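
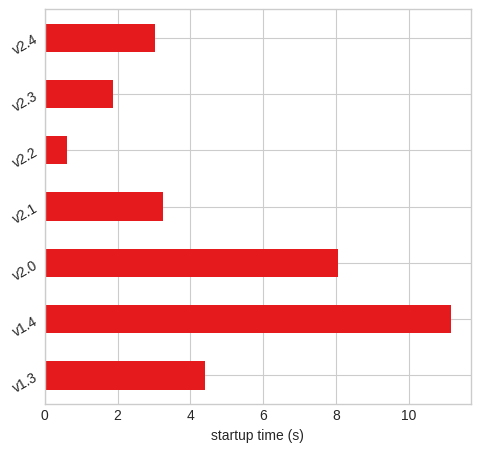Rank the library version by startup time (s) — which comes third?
Top 4: v1.4 ≈ 11, v2.0 ≈ 8, v1.3 ≈ 4, v2.1 ≈ 3.

v1.3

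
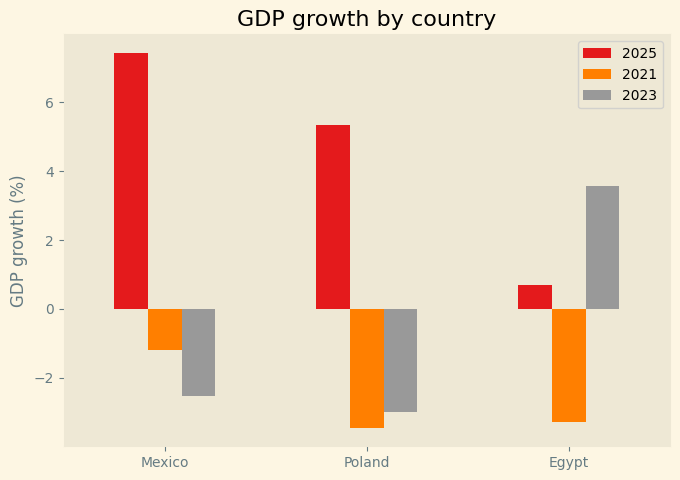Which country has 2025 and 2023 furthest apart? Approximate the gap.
Mexico, ≈ 10 %

Mexico: 2025 ≈ 7, 2023 ≈ -3 → gap ≈ 10. Next-largest (Poland) is only ≈ 8.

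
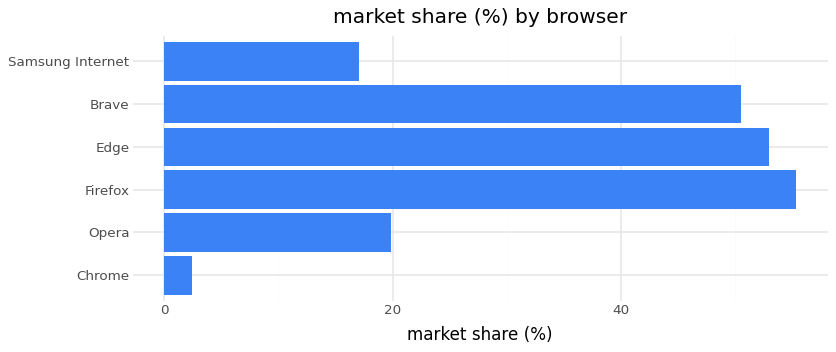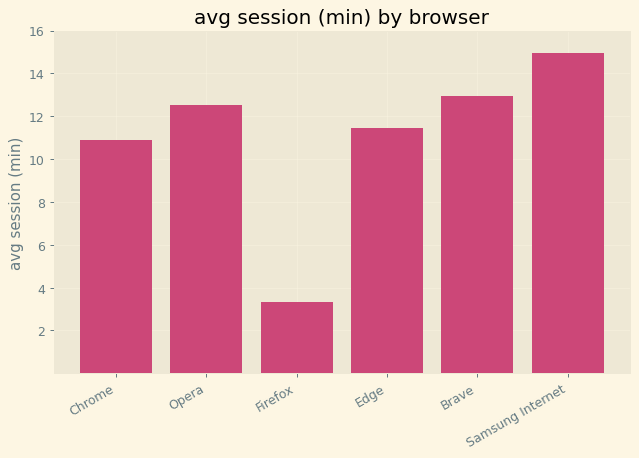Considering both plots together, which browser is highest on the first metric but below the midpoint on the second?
Firefox

Chart 2 median avg session (min) ≈ 12; below-median browsers: Chrome, Firefox, Edge. Among those, Firefox has the highest market share (%) (≈ 60).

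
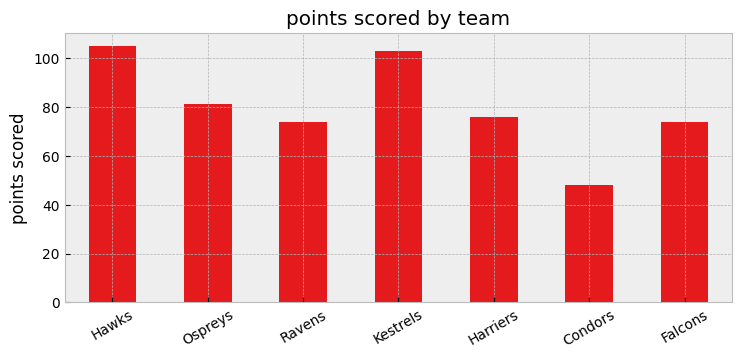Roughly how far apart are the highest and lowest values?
≈ 50

Max Hawks ≈ 100, min Condors ≈ 50; range ≈ 50.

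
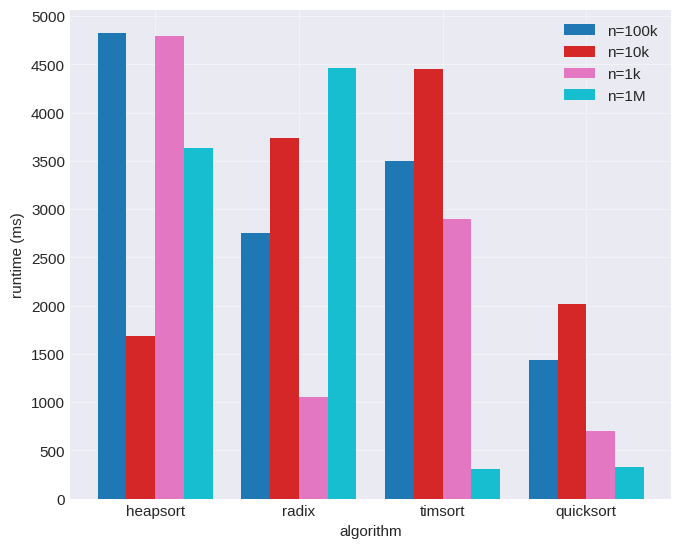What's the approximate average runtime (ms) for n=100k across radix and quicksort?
≈ 2250

(3000 + 1500) / 2 ≈ 2250.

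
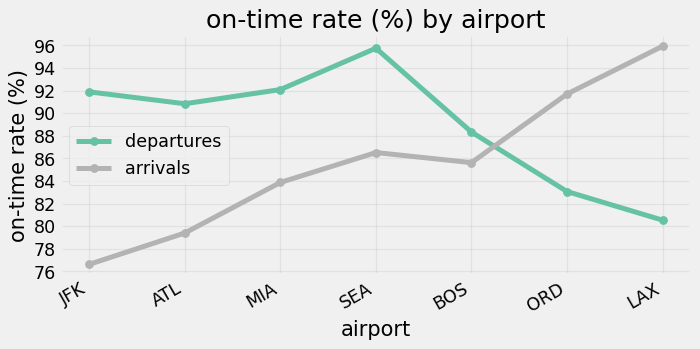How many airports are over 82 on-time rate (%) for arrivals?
5

Above 82: MIA, SEA, BOS, ORD, LAX.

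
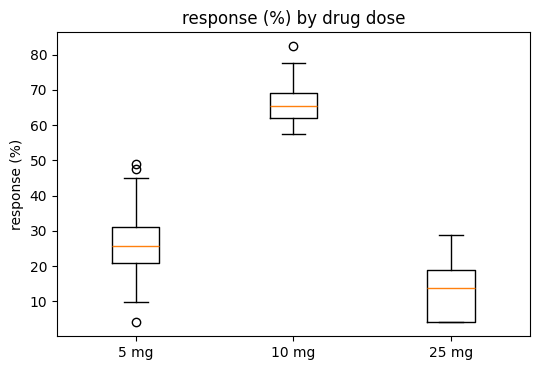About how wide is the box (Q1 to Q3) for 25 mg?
Q3 ≈ 20, Q1 ≈ 5; IQR ≈ 15.

≈ 15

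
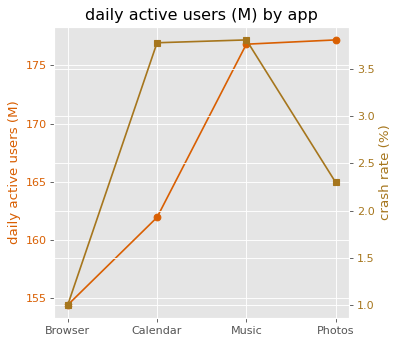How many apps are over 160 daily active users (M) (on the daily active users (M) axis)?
3

Above 160: Calendar, Music, Photos.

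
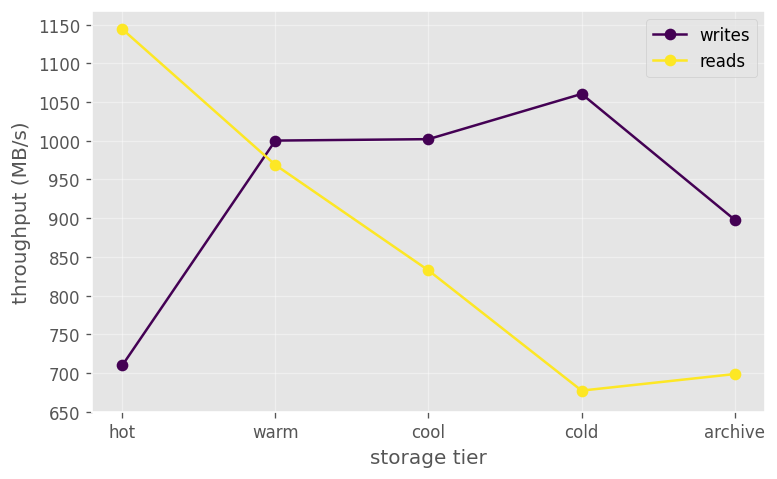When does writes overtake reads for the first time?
hot: writes ≈ 700 vs reads ≈ 1150 (not yet); warm: writes ≈ 1000 vs reads ≈ 950 (first crossover).

warm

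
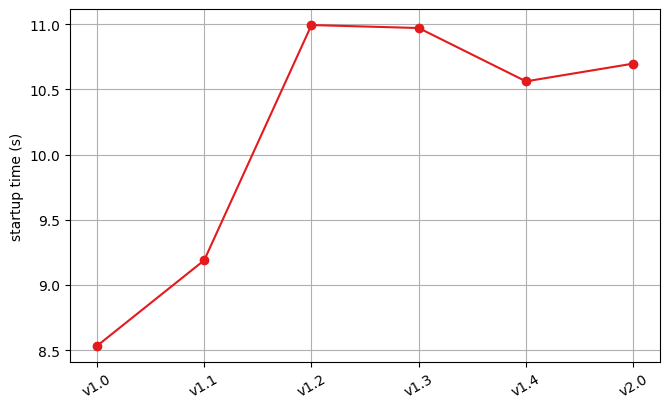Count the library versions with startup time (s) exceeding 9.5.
Above 9.5: v1.2, v1.3, v1.4, v2.0.

4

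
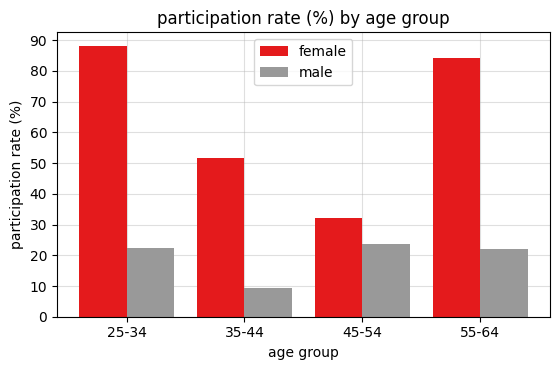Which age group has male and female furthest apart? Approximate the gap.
25-34: male ≈ 20, female ≈ 90 → gap ≈ 70. Next-largest (55-64) is only ≈ 60.

25-34, ≈ 70 %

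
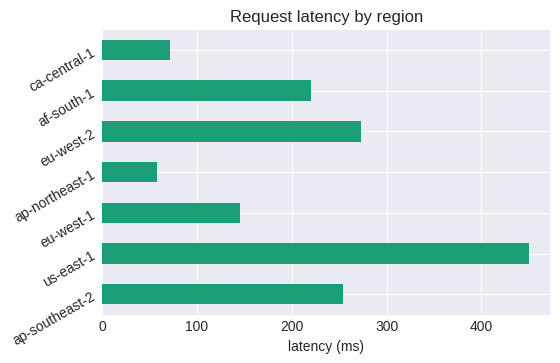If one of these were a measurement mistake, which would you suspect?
us-east-1

us-east-1 ≈ 450; the rest sit between ≈ 50 and ≈ 250.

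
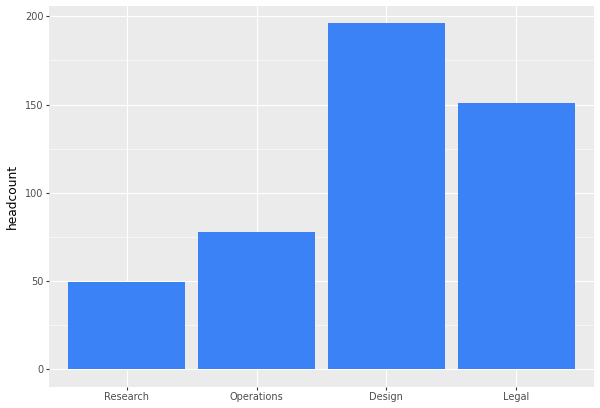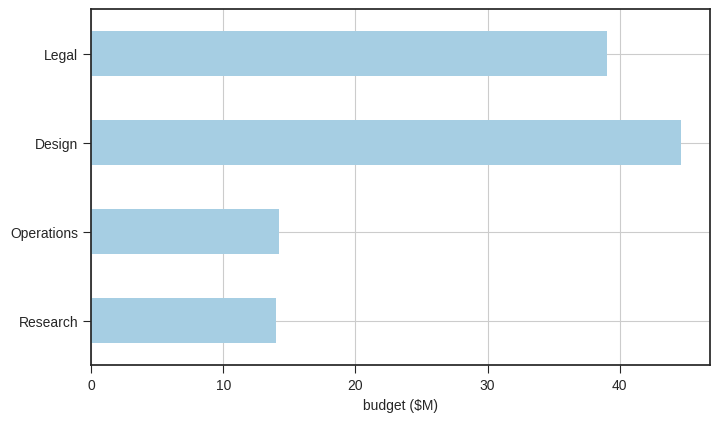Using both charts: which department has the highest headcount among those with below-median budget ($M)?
Chart 2 median budget ($M) ≈ 25; below-median departments: Research, Operations. Among those, Operations has the highest headcount (≈ 80).

Operations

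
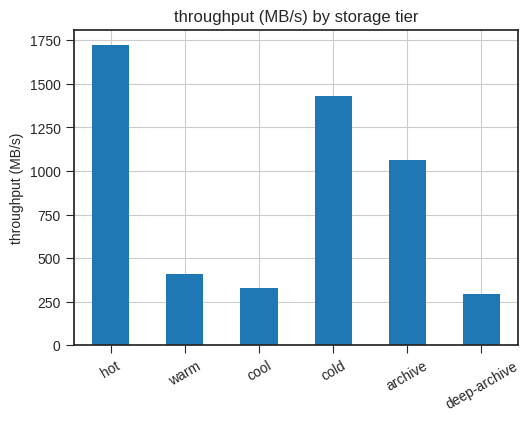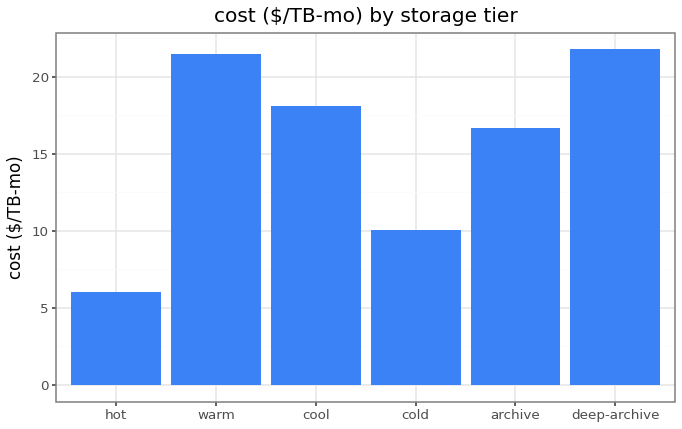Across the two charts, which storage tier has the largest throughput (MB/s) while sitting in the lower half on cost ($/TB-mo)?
hot

Chart 2 median cost ($/TB-mo) ≈ 18; below-median storage tiers: hot, cold, archive. Among those, hot has the highest throughput (MB/s) (≈ 1800).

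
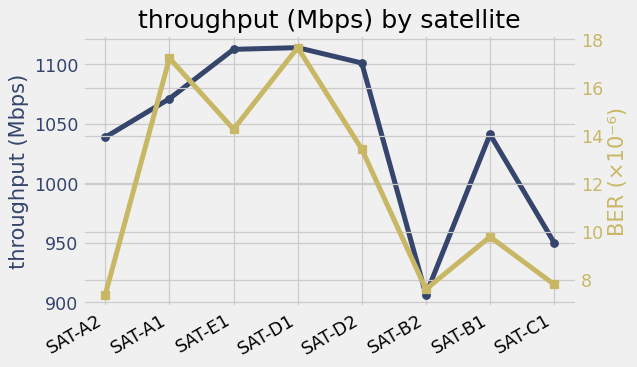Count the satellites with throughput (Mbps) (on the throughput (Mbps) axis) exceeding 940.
7

Above 940: SAT-A2, SAT-A1, SAT-E1, SAT-D1, SAT-D2, SAT-B1, SAT-C1.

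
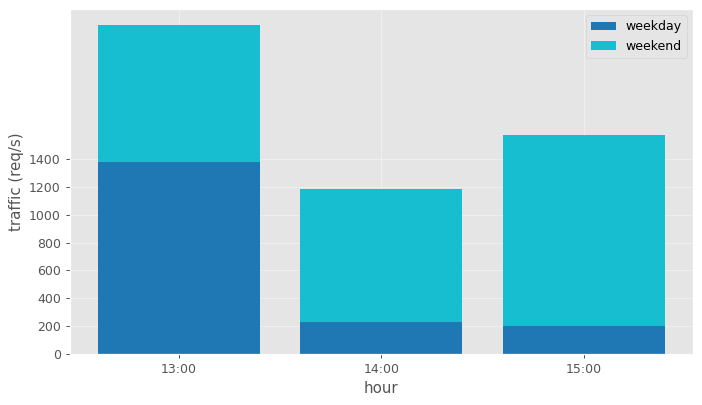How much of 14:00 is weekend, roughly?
weekend top ≈ 1200, bottom ≈ 200; segment ≈ 1000.

≈ 1000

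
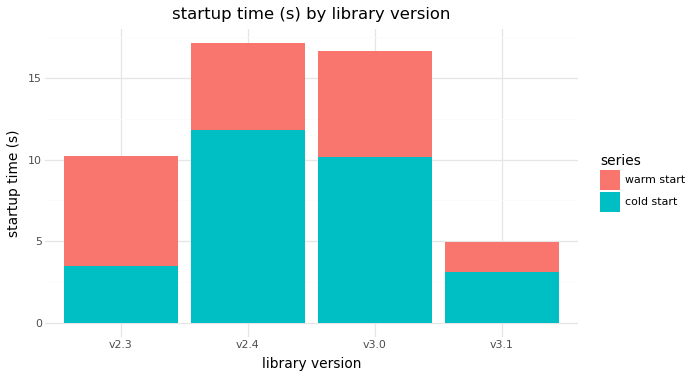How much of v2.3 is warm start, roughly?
≈ 6

warm start top ≈ 10, bottom ≈ 4; segment ≈ 6.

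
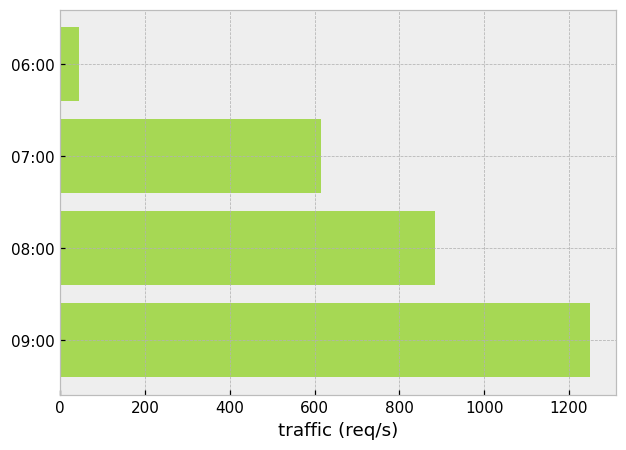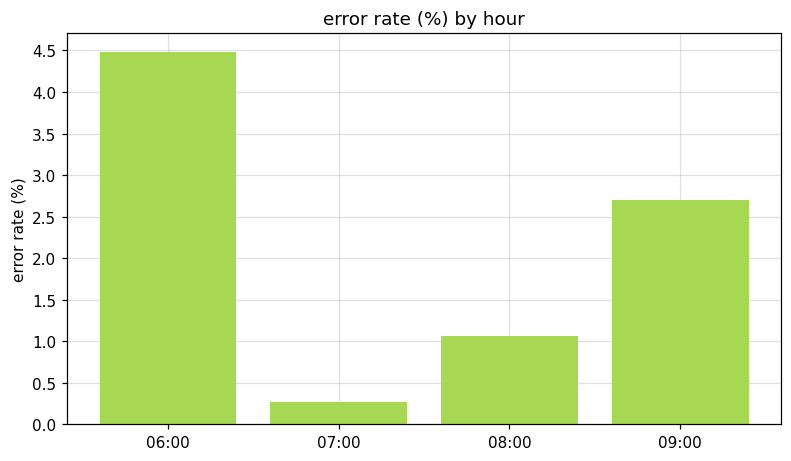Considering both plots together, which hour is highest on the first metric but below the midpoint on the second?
08:00

Chart 2 median error rate (%) ≈ 2; below-median hours: 07:00, 08:00. Among those, 08:00 has the highest traffic (req/s) (≈ 800).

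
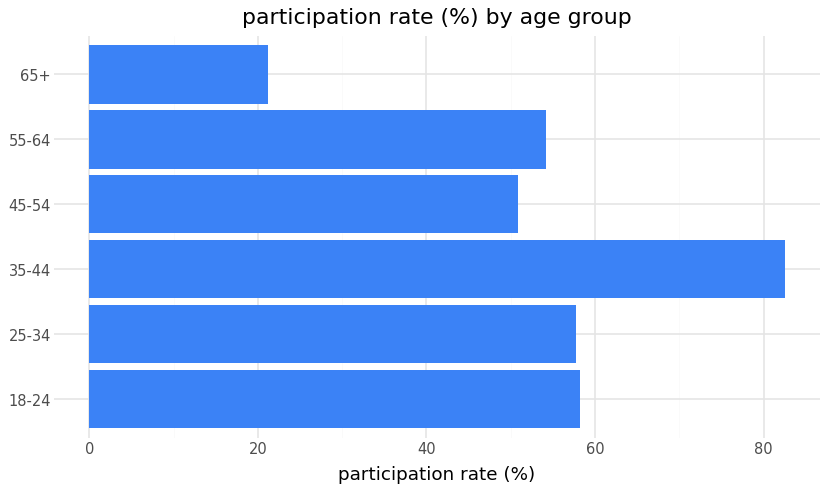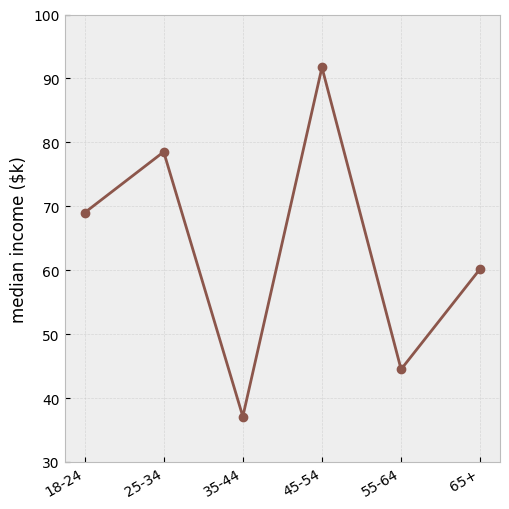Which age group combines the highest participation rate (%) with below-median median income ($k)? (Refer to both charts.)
35-44

Chart 2 median median income ($k) ≈ 60; below-median age groups: 35-44, 55-64, 65+. Among those, 35-44 has the highest participation rate (%) (≈ 80).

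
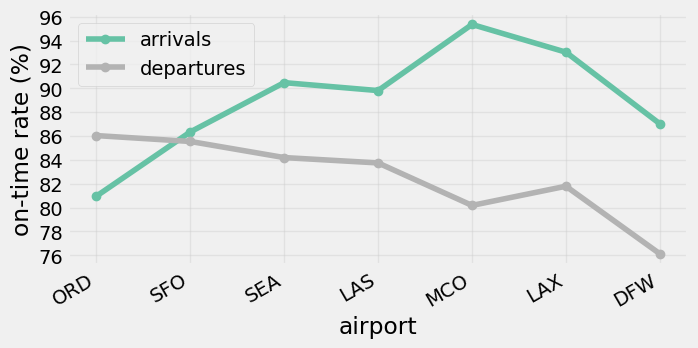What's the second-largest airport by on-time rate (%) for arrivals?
LAX

Top 3 for arrivals: MCO ≈ 96, LAX ≈ 94, SEA ≈ 90.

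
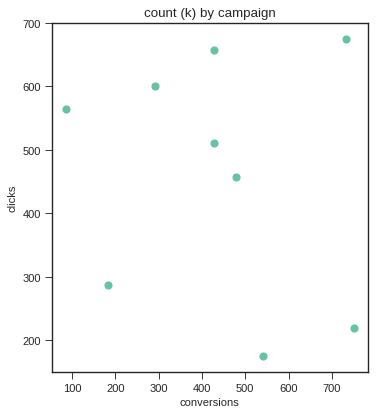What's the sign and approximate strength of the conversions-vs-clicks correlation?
Points are roughly uncorrelated; weak (|r| ≈ 0.2).

no clear correlation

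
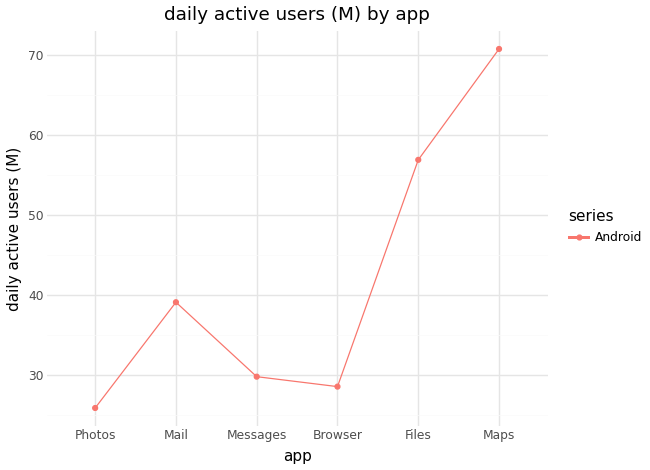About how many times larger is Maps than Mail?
≈ 1.75×

Maps ≈ 70, Mail ≈ 40; 70/40 ≈ 1.75.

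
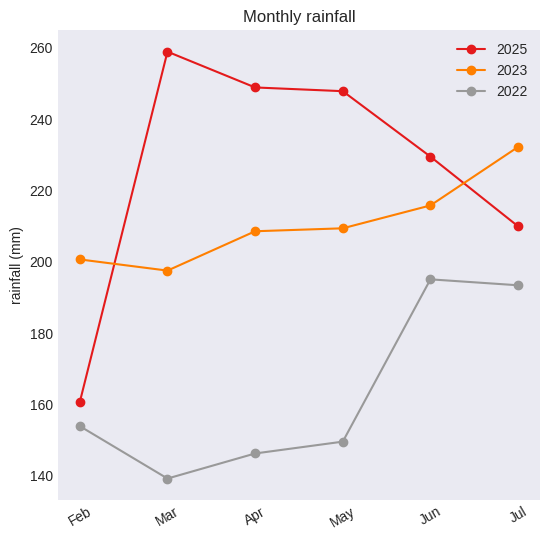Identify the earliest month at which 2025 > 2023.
Mar

Feb: 2025 ≈ 160 vs 2023 ≈ 200 (not yet); Mar: 2025 ≈ 260 vs 2023 ≈ 200 (first crossover).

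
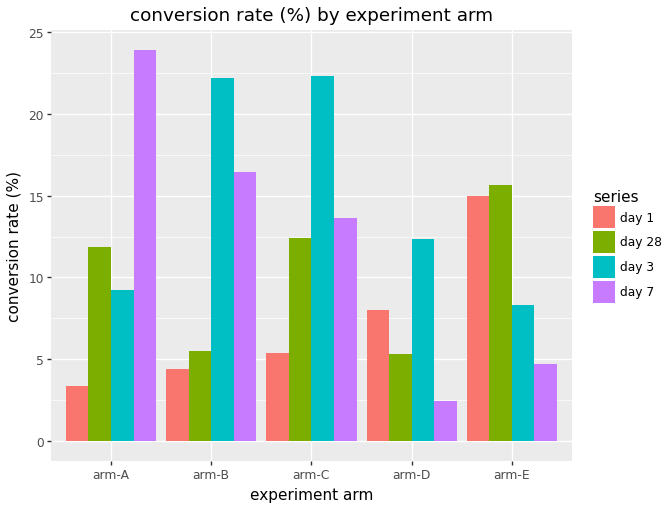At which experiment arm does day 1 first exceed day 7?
arm-D

arm-C: day 1 ≈ 6 vs day 7 ≈ 14 (not yet); arm-D: day 1 ≈ 8 vs day 7 ≈ 2 (first crossover).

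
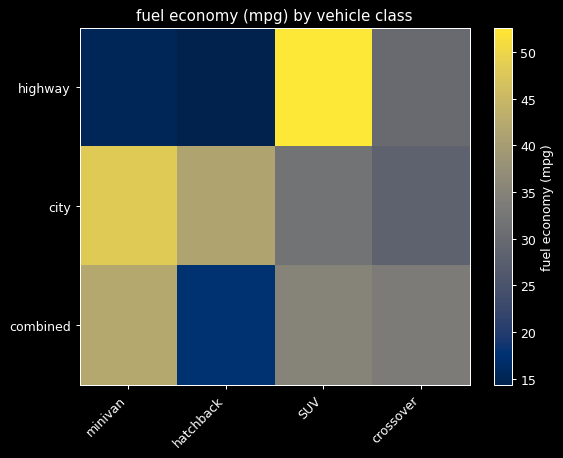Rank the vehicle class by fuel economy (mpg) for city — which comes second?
hatchback

Top 3 for city: minivan ≈ 50, hatchback ≈ 40, SUV ≈ 30.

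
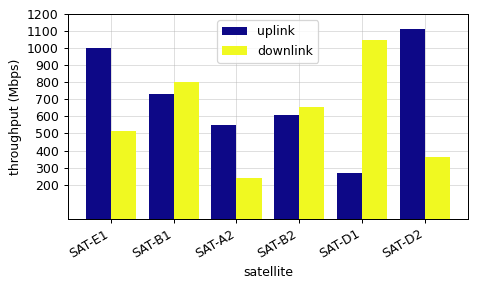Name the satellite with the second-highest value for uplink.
SAT-E1

Top 3 for uplink: SAT-D2 ≈ 1100, SAT-E1 ≈ 1000, SAT-B1 ≈ 700.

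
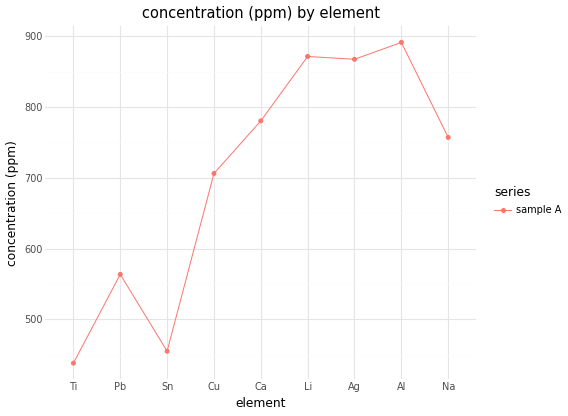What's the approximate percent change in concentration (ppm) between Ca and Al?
Ca ≈ 800, Al ≈ 900; (900 − 800) / 800 ≈ +12.5%.

≈ +12.5%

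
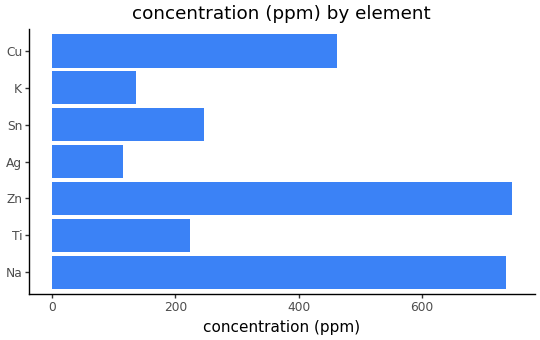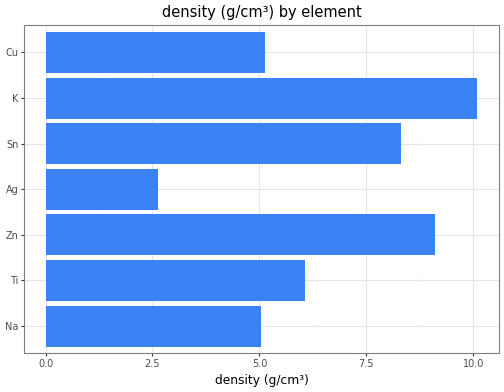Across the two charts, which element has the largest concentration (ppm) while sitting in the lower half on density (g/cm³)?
Na

Chart 2 median density (g/cm³) ≈ 6; below-median elements: Na, Ag, Cu. Among those, Na has the highest concentration (ppm) (≈ 700).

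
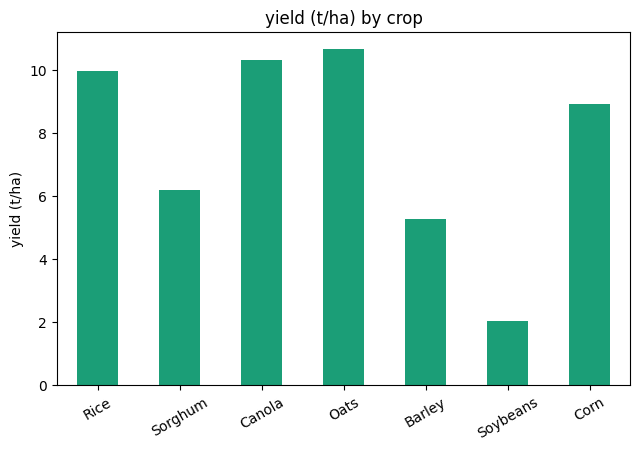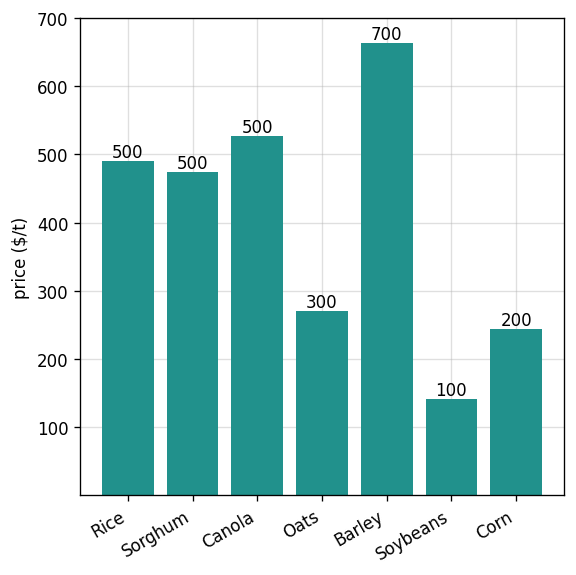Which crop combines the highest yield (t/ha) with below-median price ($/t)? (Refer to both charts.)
Chart 2 median price ($/t) ≈ 500; below-median crops: Oats, Soybeans, Corn. Among those, Oats has the highest yield (t/ha) (≈ 11).

Oats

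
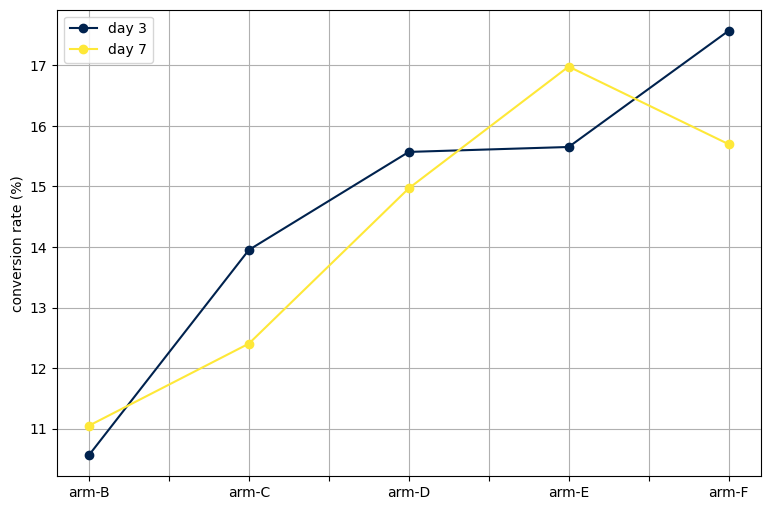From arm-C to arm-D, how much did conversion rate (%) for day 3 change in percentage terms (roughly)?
≈ +14.3%

arm-C ≈ 14, arm-D ≈ 16; (16 − 14) / 14 ≈ +14.3%.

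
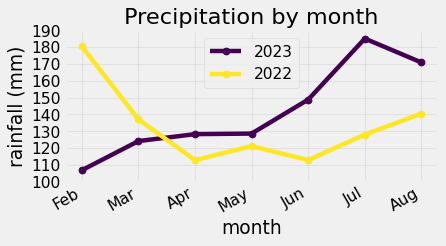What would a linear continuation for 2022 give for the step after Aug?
Last three: 110, 130, 140 → slope ≈ 15/step → next ≈ 155.

≈ 155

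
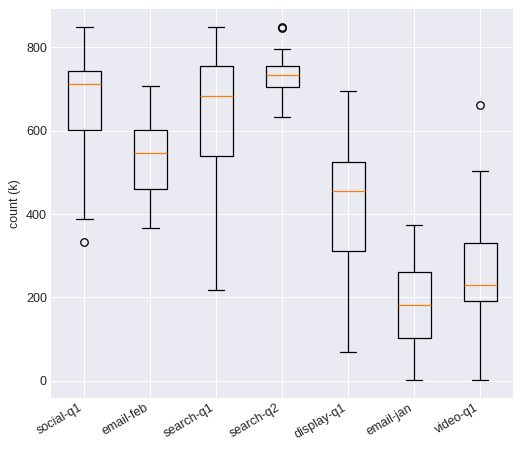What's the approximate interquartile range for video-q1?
≈ 150

Q3 ≈ 350, Q1 ≈ 200; IQR ≈ 150.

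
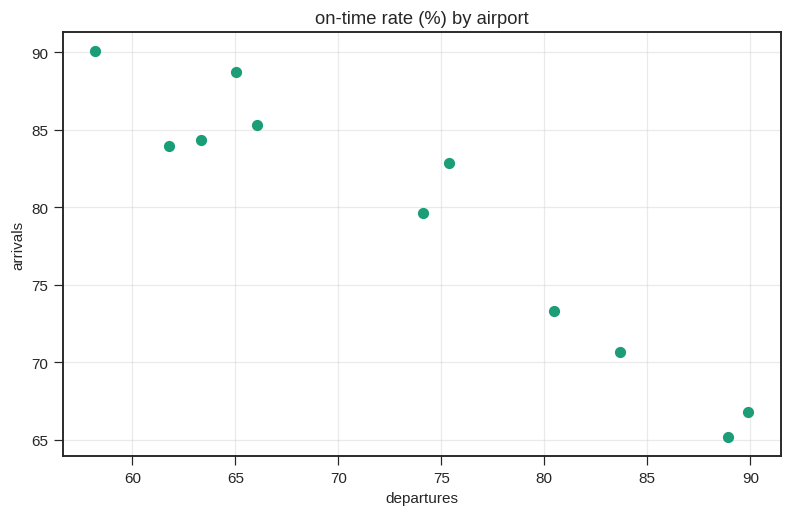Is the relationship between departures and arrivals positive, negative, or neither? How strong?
Points are negatively correlated; strong (|r| ≈ 1.0).

negative, strong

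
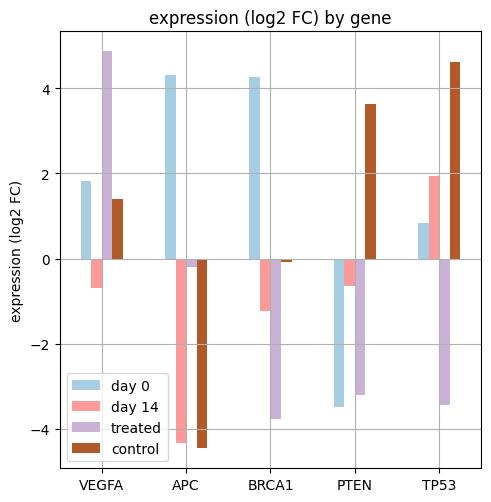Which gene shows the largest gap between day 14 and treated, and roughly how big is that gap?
VEGFA: day 14 ≈ -1, treated ≈ 5 → gap ≈ 6. Next-largest (TP53) is only ≈ 5.

VEGFA, ≈ 6 log2 FC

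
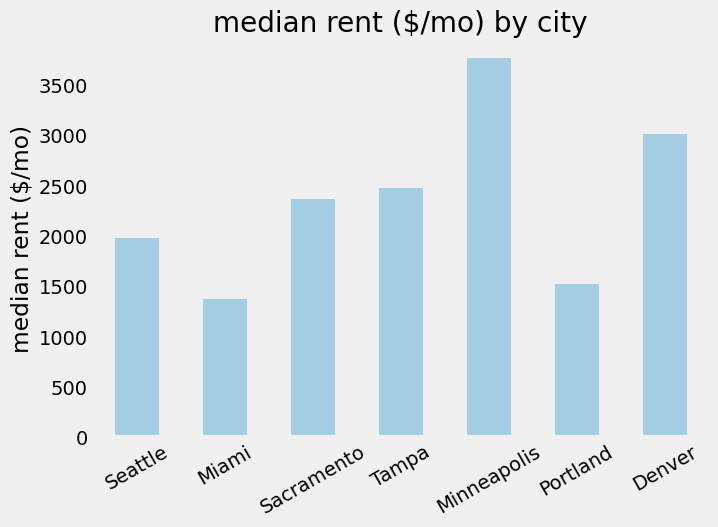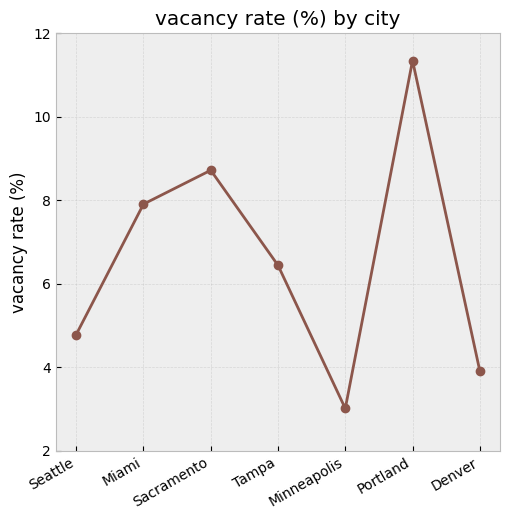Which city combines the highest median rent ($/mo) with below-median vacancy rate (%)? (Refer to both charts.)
Chart 2 median vacancy rate (%) ≈ 6; below-median cities: Seattle, Minneapolis, Denver. Among those, Minneapolis has the highest median rent ($/mo) (≈ 4000).

Minneapolis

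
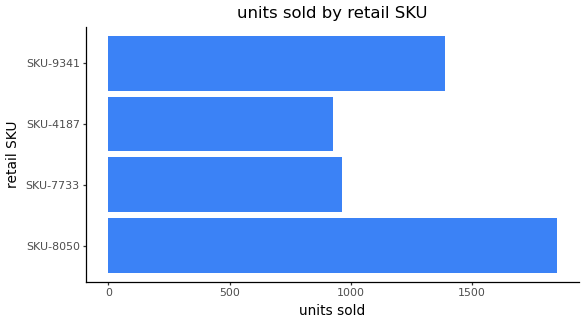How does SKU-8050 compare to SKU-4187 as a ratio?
≈ 1.8×

SKU-8050 ≈ 1800, SKU-4187 ≈ 1000; 1800/1000 ≈ 1.8.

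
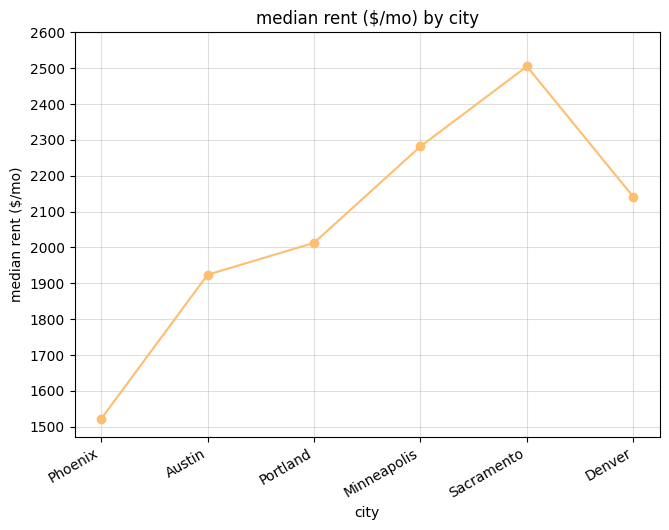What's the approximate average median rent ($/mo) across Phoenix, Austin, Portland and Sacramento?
≈ 1975

(1500 + 1900 + 2000 + 2500) / 4 ≈ 1975.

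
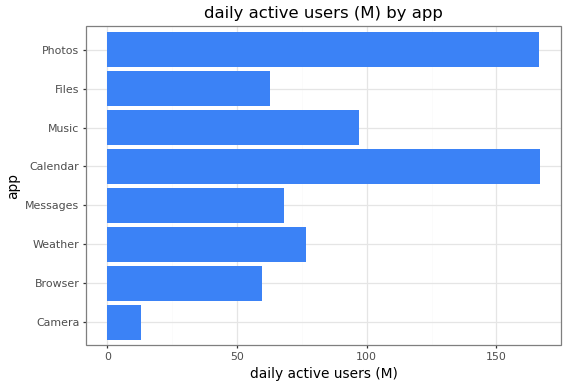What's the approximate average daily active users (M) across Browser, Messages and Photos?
(60 + 60 + 160) / 3 ≈ 93.

≈ 93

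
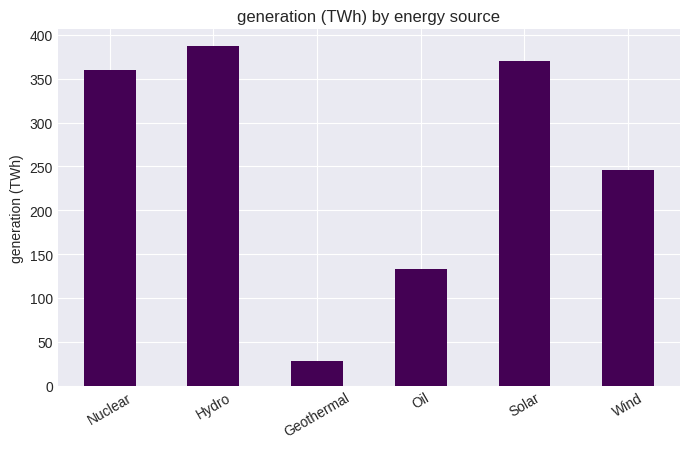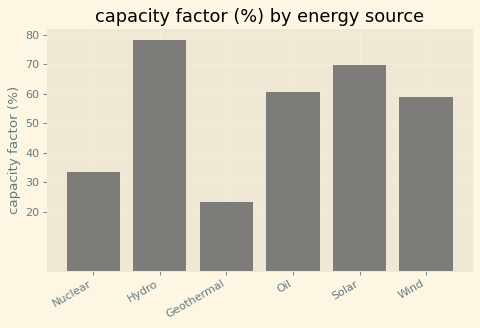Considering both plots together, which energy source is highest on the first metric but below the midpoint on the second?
Nuclear

Chart 2 median capacity factor (%) ≈ 60; below-median energy sources: Nuclear, Geothermal, Wind. Among those, Nuclear has the highest generation (TWh) (≈ 350).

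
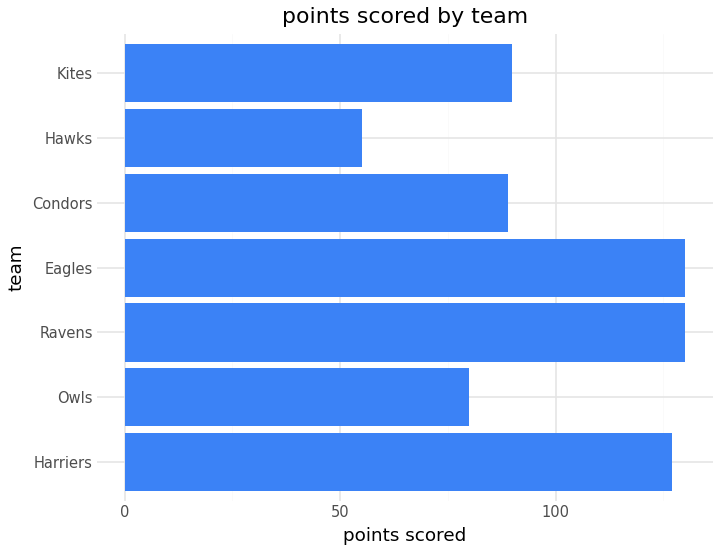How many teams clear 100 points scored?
3

Above 100: Harriers, Ravens, Eagles.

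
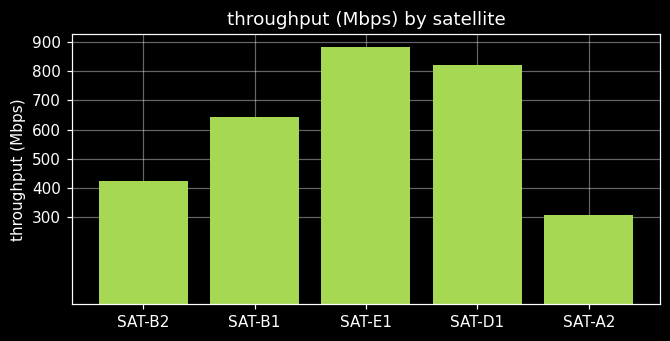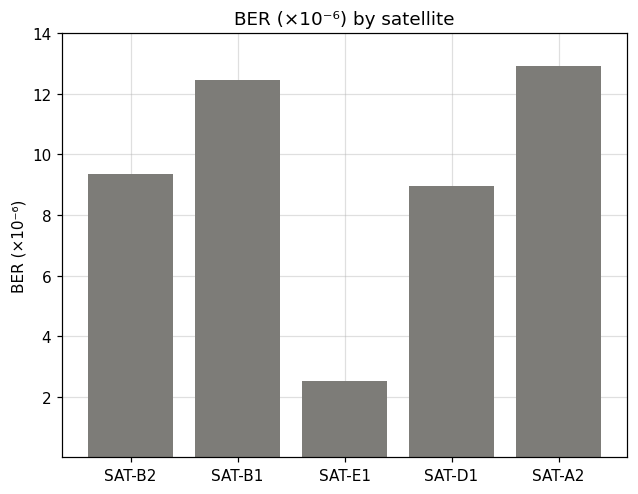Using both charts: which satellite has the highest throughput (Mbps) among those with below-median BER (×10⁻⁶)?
Chart 2 median BER (×10⁻⁶) ≈ 10; below-median satellites: SAT-E1, SAT-D1. Among those, SAT-E1 has the highest throughput (Mbps) (≈ 900).

SAT-E1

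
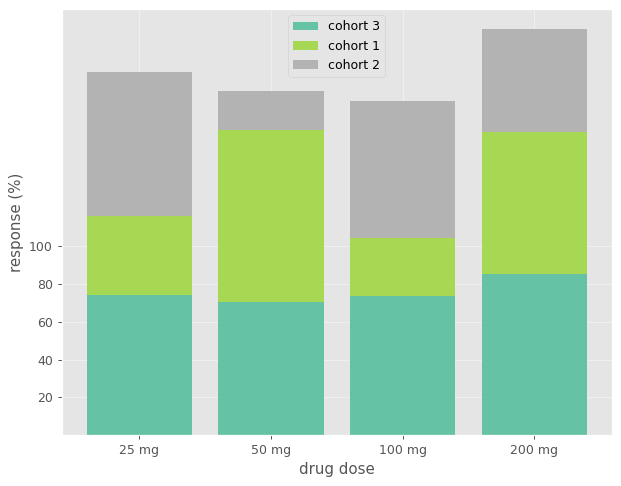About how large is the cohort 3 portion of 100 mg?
≈ 80

cohort 3 top ≈ 80, bottom ≈ 0; segment ≈ 80.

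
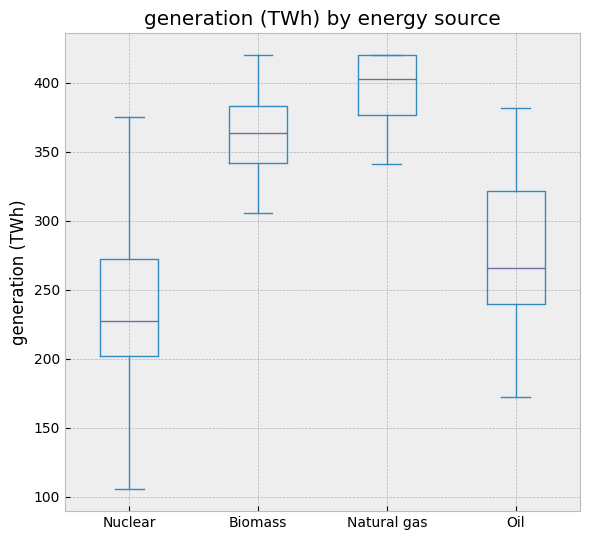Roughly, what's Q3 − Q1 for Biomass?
Q3 ≈ 380, Q1 ≈ 340; IQR ≈ 40.

≈ 40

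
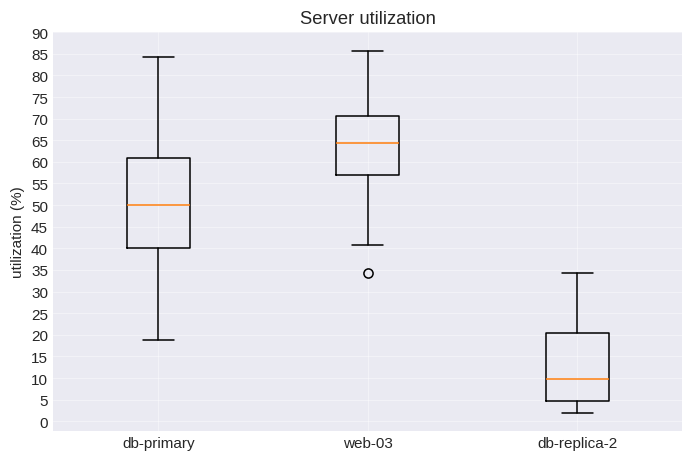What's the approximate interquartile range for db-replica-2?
Q3 ≈ 20, Q1 ≈ 5; IQR ≈ 15.

≈ 15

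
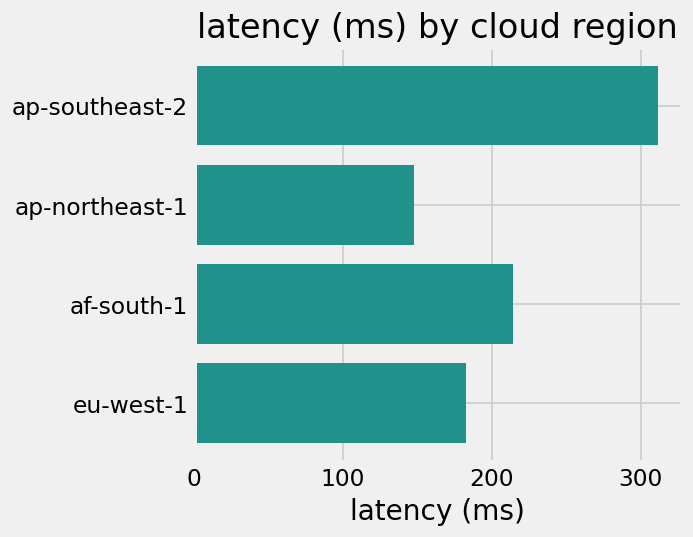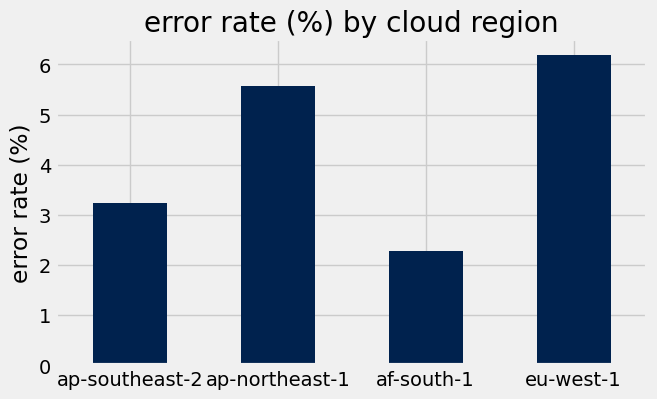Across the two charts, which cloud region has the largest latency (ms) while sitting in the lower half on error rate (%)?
ap-southeast-2

Chart 2 median error rate (%) ≈ 4; below-median cloud regions: ap-southeast-2, af-south-1. Among those, ap-southeast-2 has the highest latency (ms) (≈ 300).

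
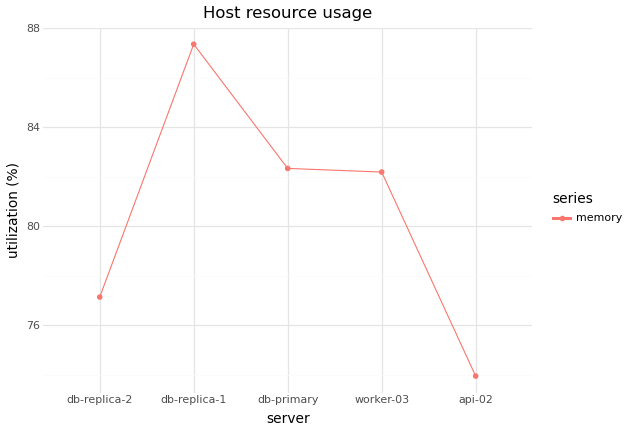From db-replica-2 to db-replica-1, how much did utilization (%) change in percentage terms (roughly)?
db-replica-2 ≈ 78, db-replica-1 ≈ 88; (88 − 78) / 78 ≈ +12.8%.

≈ +12.8%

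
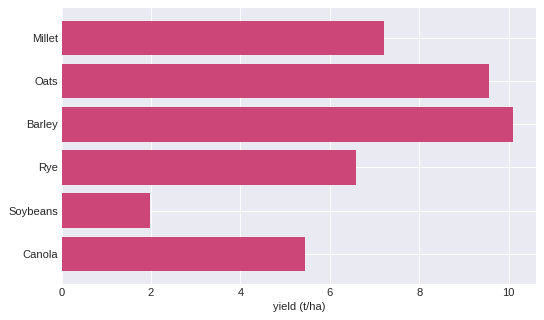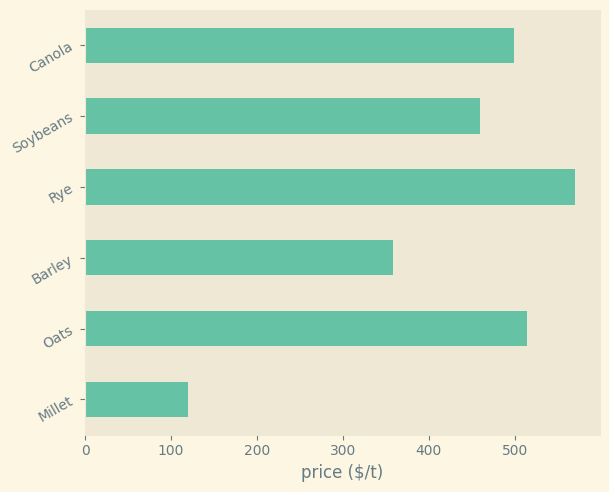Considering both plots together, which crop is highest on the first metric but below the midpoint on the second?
Chart 2 median price ($/t) ≈ 500; below-median crops: Millet, Barley, Soybeans. Among those, Barley has the highest yield (t/ha) (≈ 10).

Barley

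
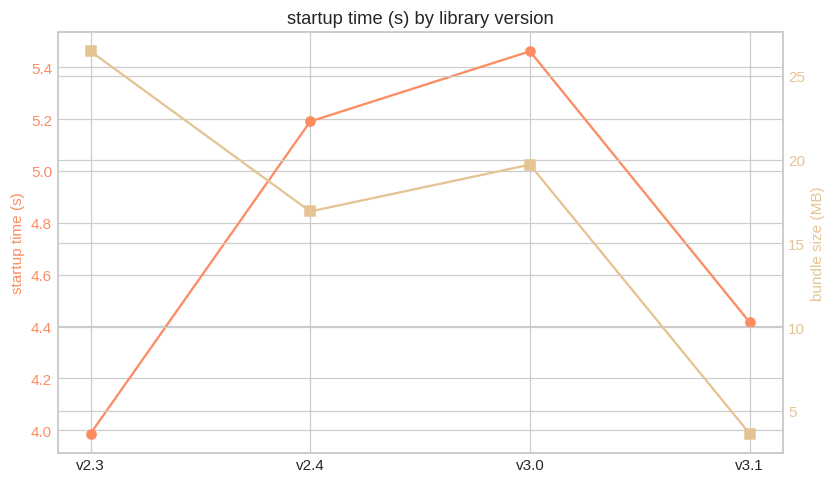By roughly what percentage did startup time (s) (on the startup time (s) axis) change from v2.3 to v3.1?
≈ +10%

v2.3 ≈ 4.0, v3.1 ≈ 4.4; (4.4 − 4.0) / 4.0 ≈ +10%.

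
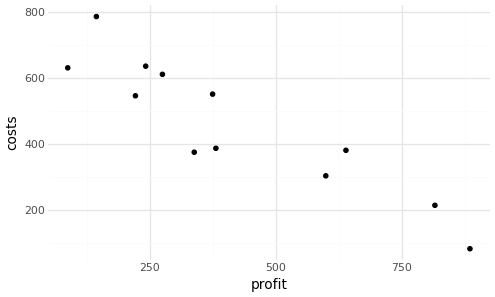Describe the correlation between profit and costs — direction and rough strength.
negative, strong

Points are negatively correlated; strong (|r| ≈ 0.9).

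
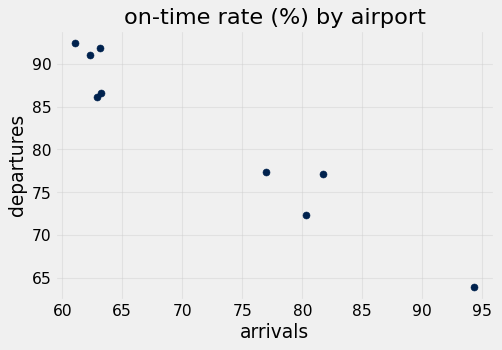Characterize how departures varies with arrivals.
negative, strong

Points are negatively correlated; strong (|r| ≈ 1.0).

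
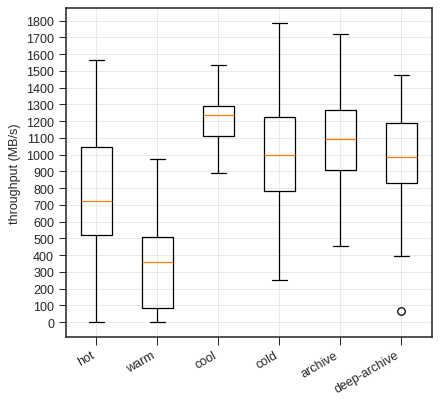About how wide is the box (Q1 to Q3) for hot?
Q3 ≈ 1000, Q1 ≈ 500; IQR ≈ 500.

≈ 500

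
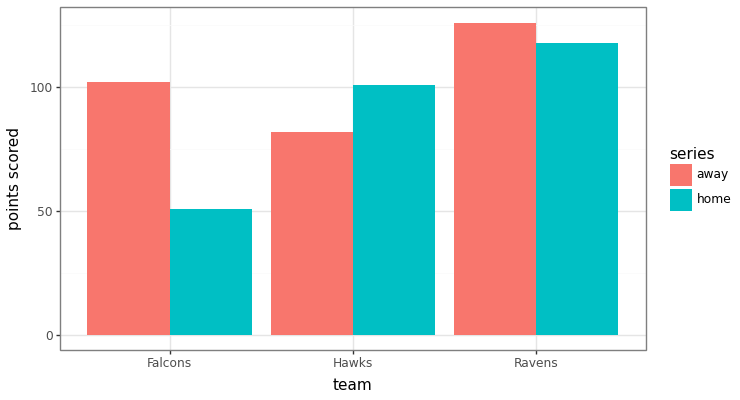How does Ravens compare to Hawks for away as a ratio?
≈ 1.5×

Ravens ≈ 120, Hawks ≈ 80; 120/80 ≈ 1.5.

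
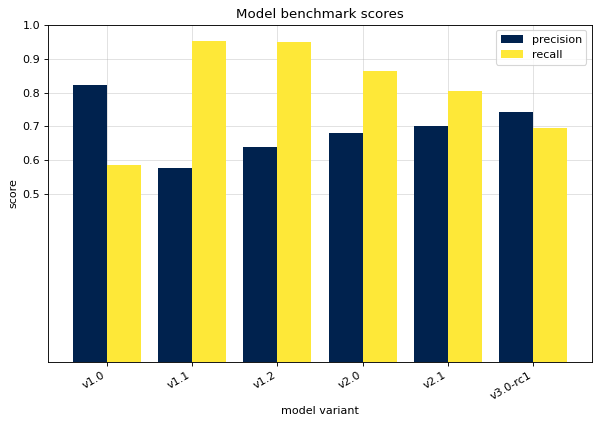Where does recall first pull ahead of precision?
v1.1

v1.0: recall ≈ 0.6 vs precision ≈ 0.8 (not yet); v1.1: recall ≈ 1.0 vs precision ≈ 0.6 (first crossover).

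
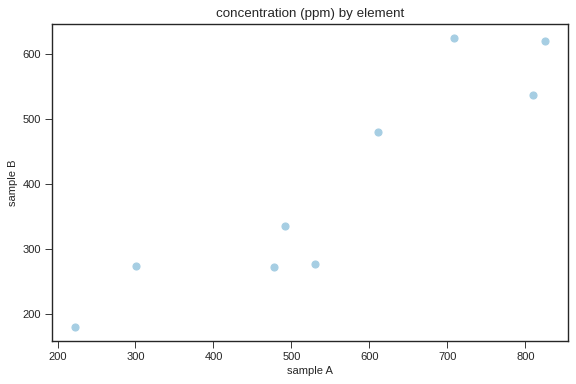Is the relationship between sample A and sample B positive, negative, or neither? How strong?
positive, strong

Points are positively correlated; strong (|r| ≈ 0.9).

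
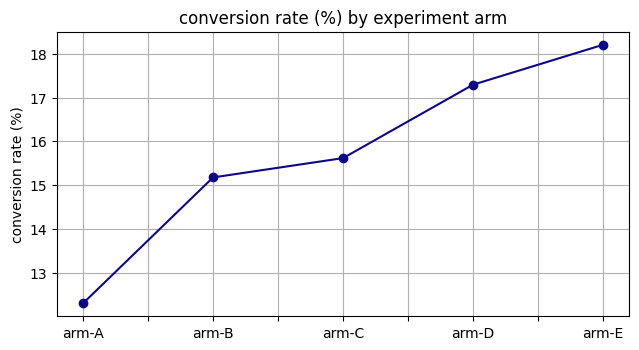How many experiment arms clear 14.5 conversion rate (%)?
Above 14.5: arm-B, arm-C, arm-D, arm-E.

4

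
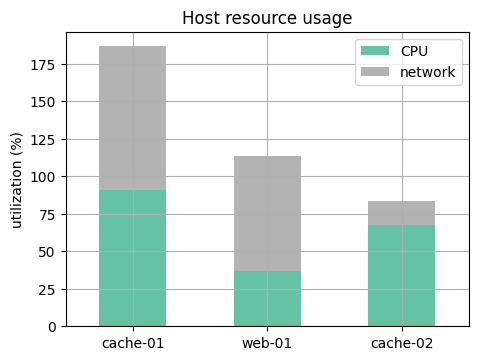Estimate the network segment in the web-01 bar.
≈ 80

network top ≈ 120, bottom ≈ 40; segment ≈ 80.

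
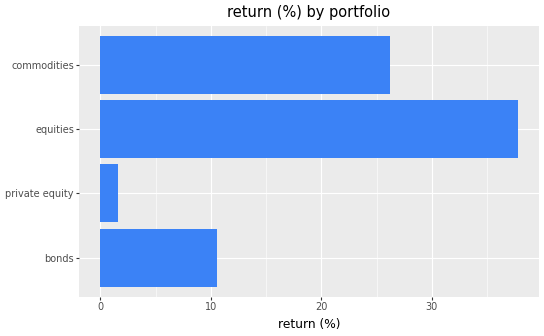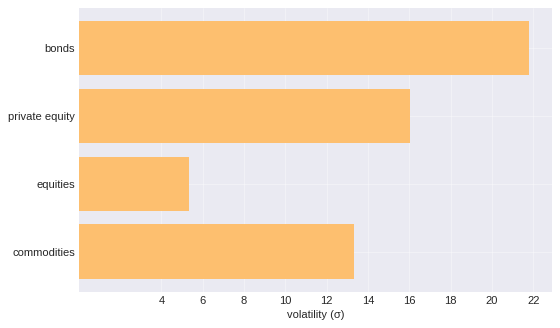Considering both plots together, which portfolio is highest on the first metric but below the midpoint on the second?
equities

Chart 2 median volatility (σ) ≈ 14; below-median portfolios: equities, commodities. Among those, equities has the highest return (%) (≈ 40).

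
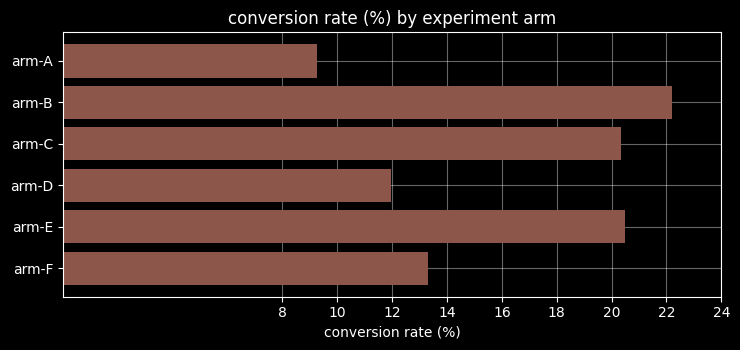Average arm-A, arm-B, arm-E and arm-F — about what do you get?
(10 + 22 + 20 + 14) / 4 ≈ 16.

≈ 16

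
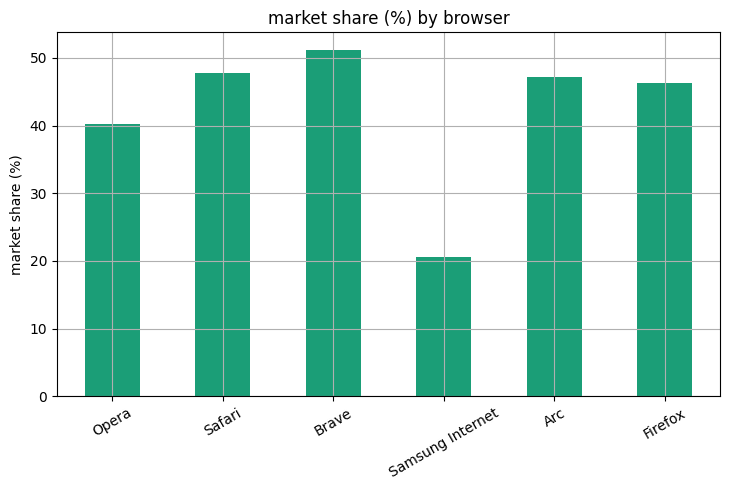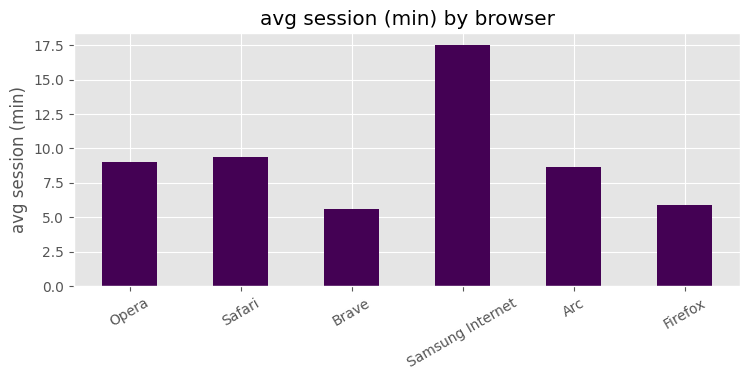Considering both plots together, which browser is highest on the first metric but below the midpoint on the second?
Brave

Chart 2 median avg session (min) ≈ 8; below-median browsers: Brave, Arc, Firefox. Among those, Brave has the highest market share (%) (≈ 50).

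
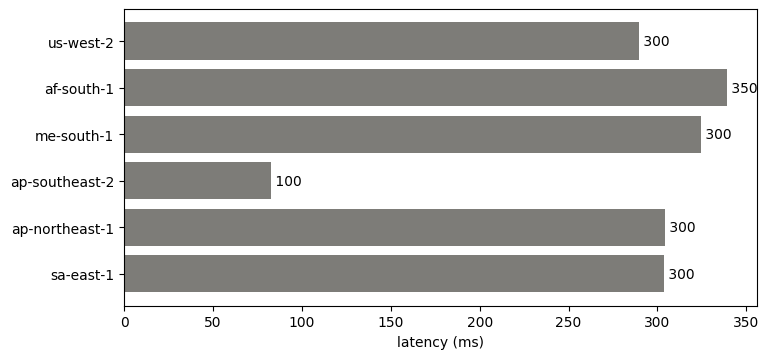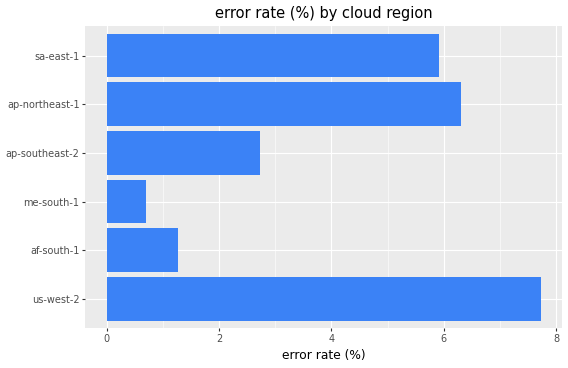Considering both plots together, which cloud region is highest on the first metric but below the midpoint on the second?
af-south-1

Chart 2 median error rate (%) ≈ 4; below-median cloud regions: af-south-1, me-south-1, ap-southeast-2. Among those, af-south-1 has the highest latency (ms) (≈ 350).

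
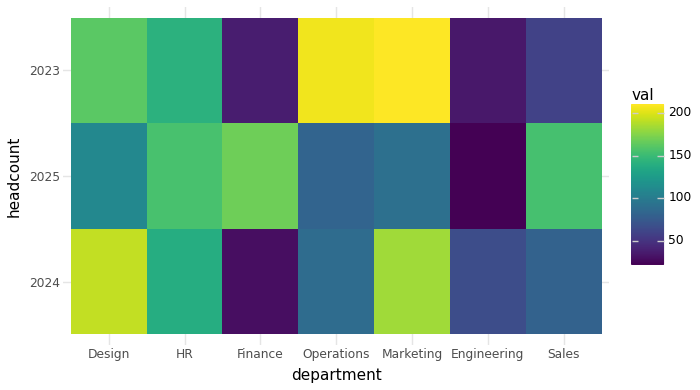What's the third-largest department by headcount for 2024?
Top 4 for 2024: Design ≈ 200, Marketing ≈ 180, HR ≈ 140, Operations ≈ 80.

HR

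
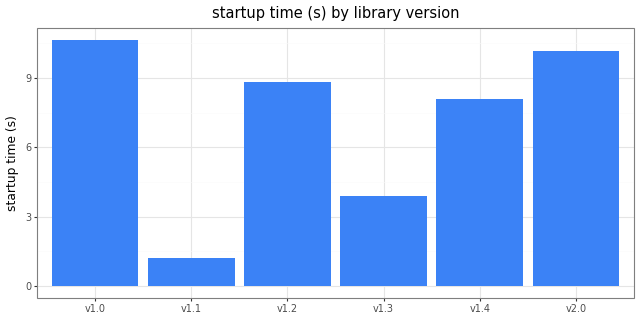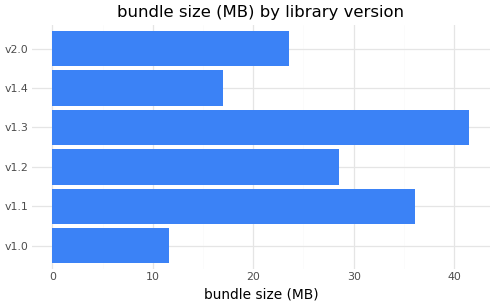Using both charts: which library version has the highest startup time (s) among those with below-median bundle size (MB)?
v1.0

Chart 2 median bundle size (MB) ≈ 25; below-median library versions: v1.0, v1.4, v2.0. Among those, v1.0 has the highest startup time (s) (≈ 11).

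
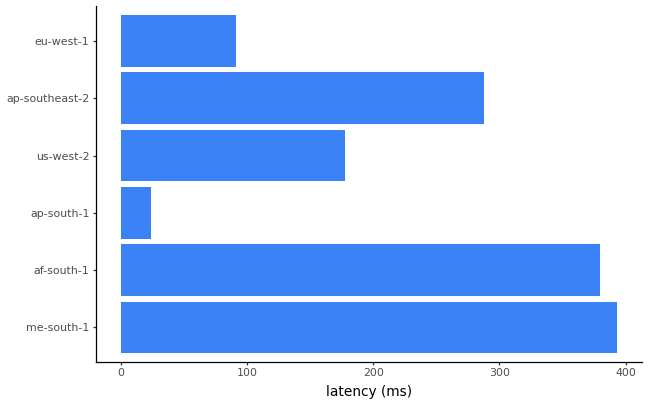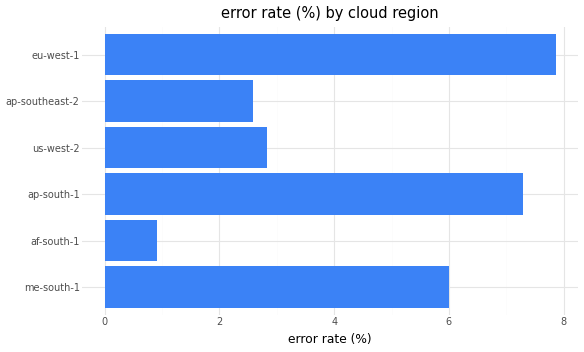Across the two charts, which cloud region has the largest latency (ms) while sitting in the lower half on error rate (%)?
af-south-1

Chart 2 median error rate (%) ≈ 4; below-median cloud regions: af-south-1, us-west-2, ap-southeast-2. Among those, af-south-1 has the highest latency (ms) (≈ 400).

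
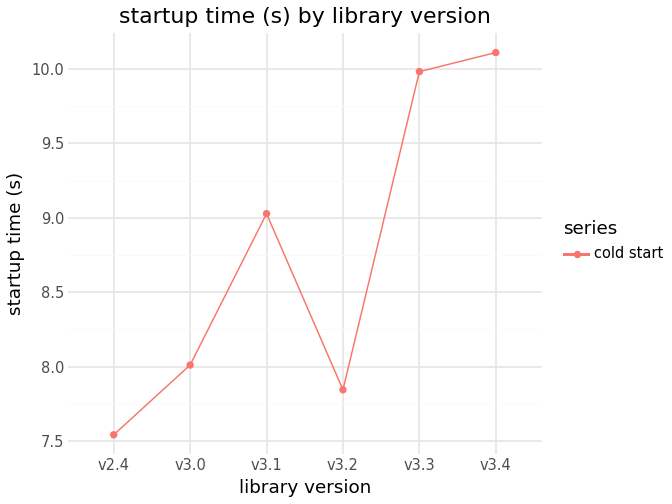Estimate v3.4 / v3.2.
v3.4 ≈ 10.0, v3.2 ≈ 8.0; 10.0/8.0 ≈ 1.25.

≈ 1.25×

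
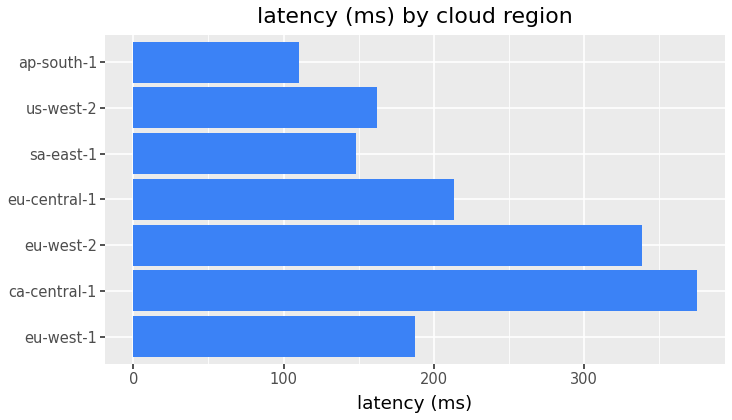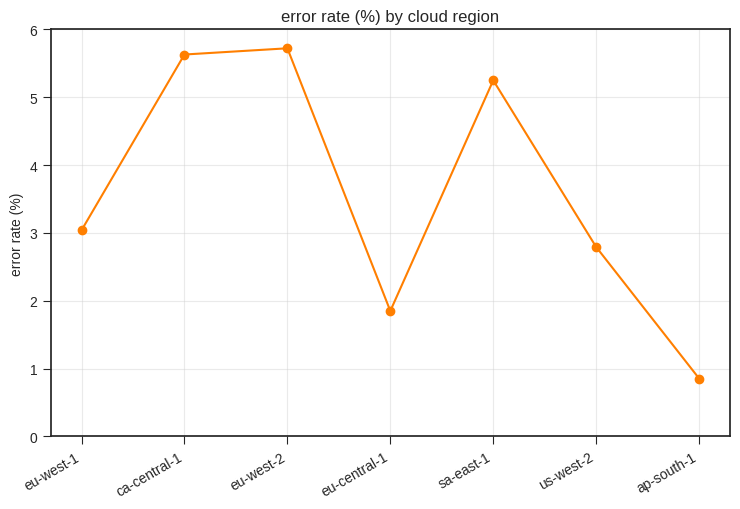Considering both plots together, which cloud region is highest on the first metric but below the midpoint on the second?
eu-central-1

Chart 2 median error rate (%) ≈ 3; below-median cloud regions: eu-central-1, us-west-2, ap-south-1. Among those, eu-central-1 has the highest latency (ms) (≈ 200).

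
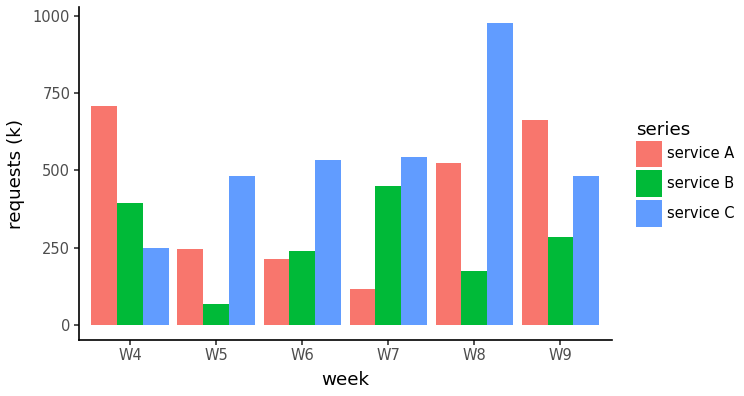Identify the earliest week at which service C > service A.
W4: service C ≈ 200 vs service A ≈ 700 (not yet); W5: service C ≈ 500 vs service A ≈ 200 (first crossover).

W5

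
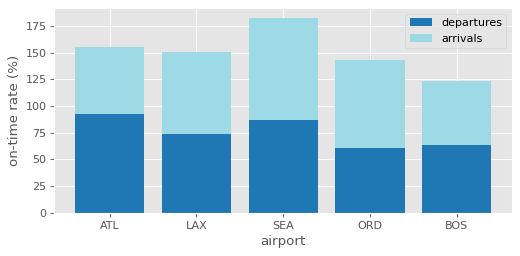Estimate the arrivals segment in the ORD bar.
arrivals top ≈ 140, bottom ≈ 60; segment ≈ 80.

≈ 80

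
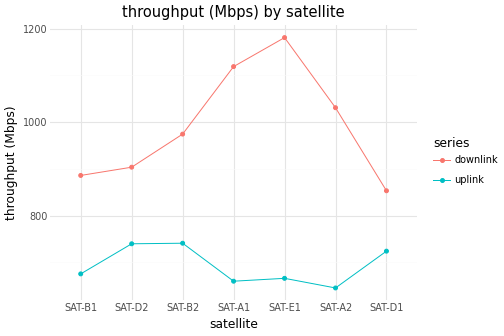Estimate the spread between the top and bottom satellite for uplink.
Max SAT-B2 ≈ 750, min SAT-A2 ≈ 650; range ≈ 100.

≈ 100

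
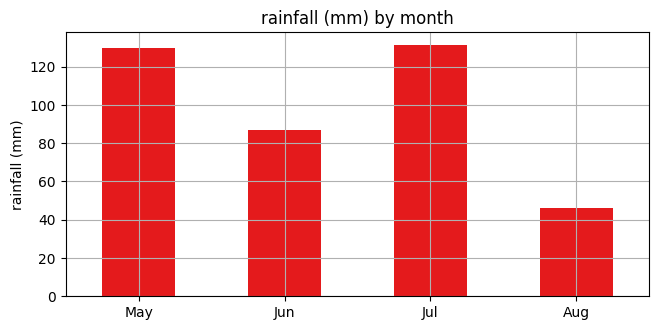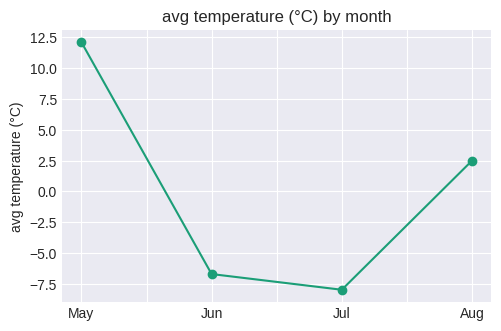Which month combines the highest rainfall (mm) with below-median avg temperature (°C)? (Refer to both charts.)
Chart 2 median avg temperature (°C) ≈ -2; below-median months: Jun, Jul. Among those, Jul has the highest rainfall (mm) (≈ 140).

Jul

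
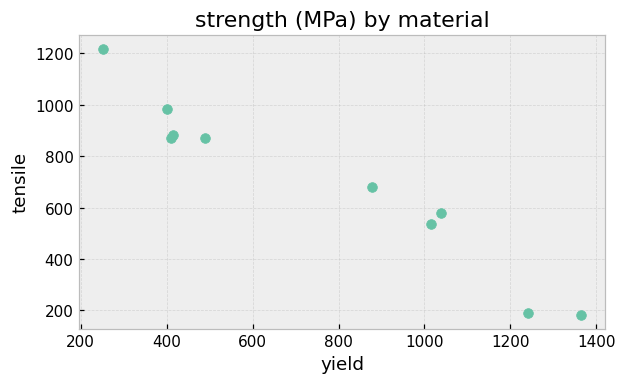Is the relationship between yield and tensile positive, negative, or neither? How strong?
Points are negatively correlated; strong (|r| ≈ 1.0).

negative, strong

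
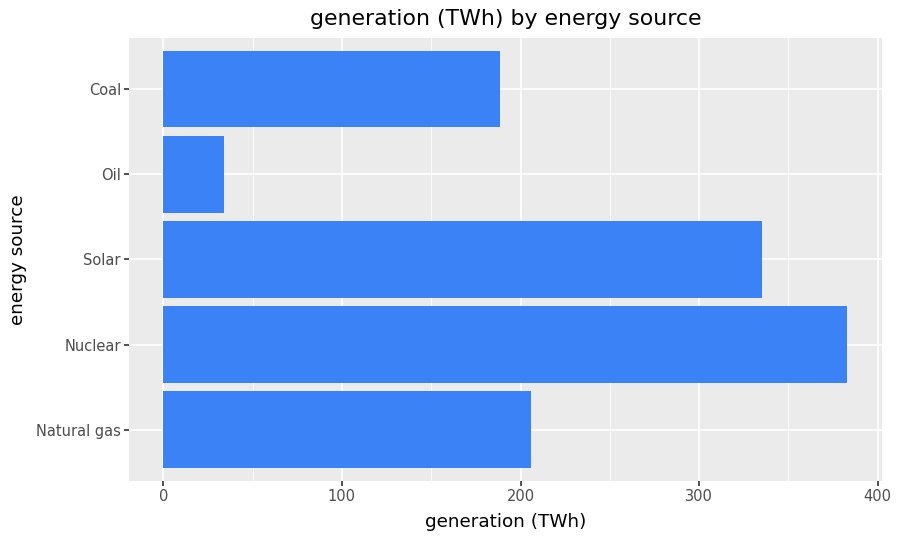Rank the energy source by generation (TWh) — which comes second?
Solar

Top 3: Nuclear ≈ 400, Solar ≈ 350, Natural gas ≈ 200.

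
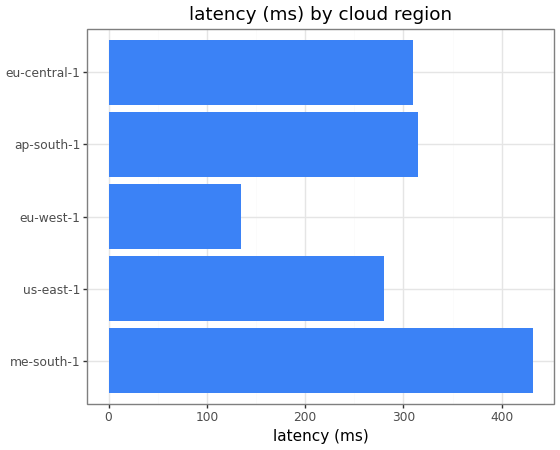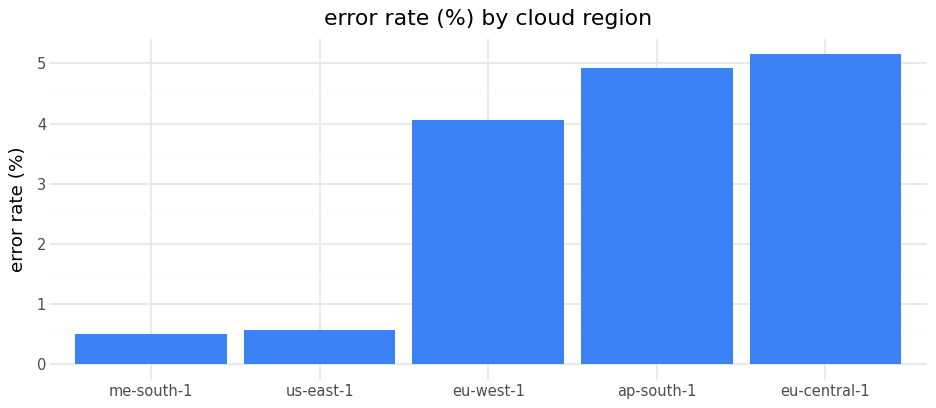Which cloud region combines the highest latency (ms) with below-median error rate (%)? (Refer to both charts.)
me-south-1

Chart 2 median error rate (%) ≈ 4; below-median cloud regions: me-south-1, us-east-1. Among those, me-south-1 has the highest latency (ms) (≈ 450).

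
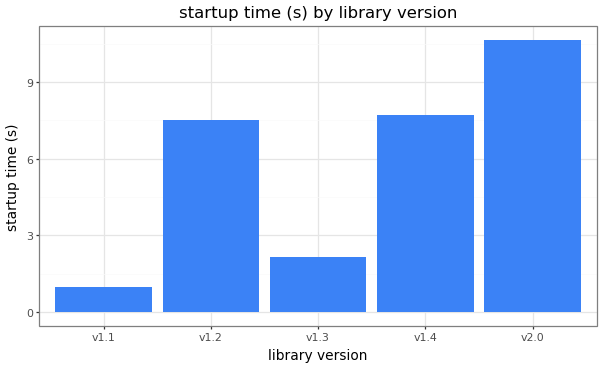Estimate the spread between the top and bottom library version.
≈ 10

Max v2.0 ≈ 11, min v1.1 ≈ 1; range ≈ 10.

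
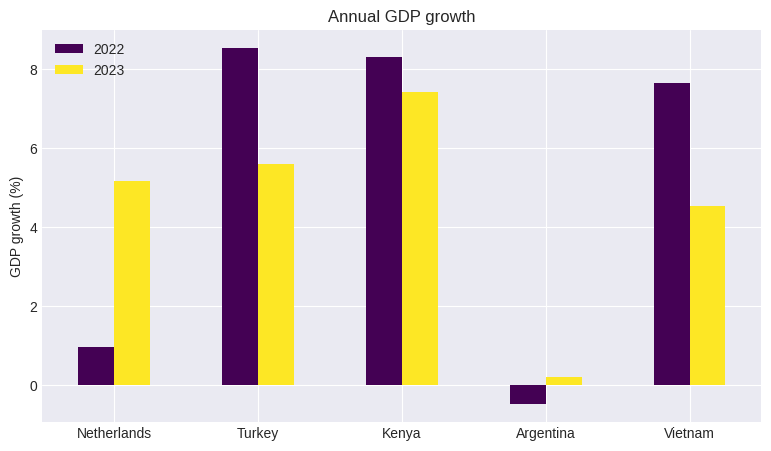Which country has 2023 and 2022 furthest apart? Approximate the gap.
Netherlands, ≈ 4 %

Netherlands: 2023 ≈ 5, 2022 ≈ 1 → gap ≈ 4. Next-largest (Vietnam) is only ≈ 3.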